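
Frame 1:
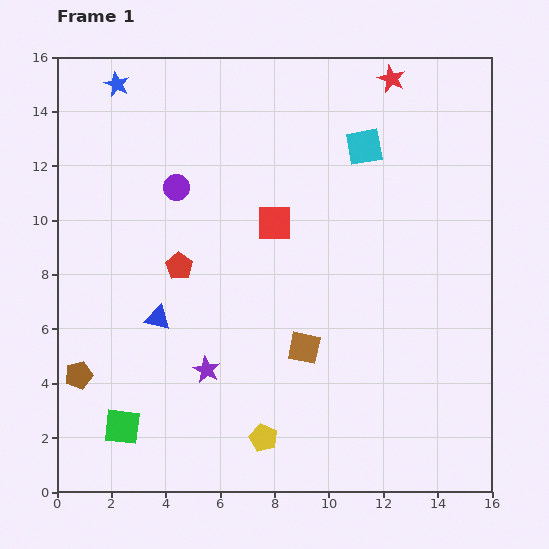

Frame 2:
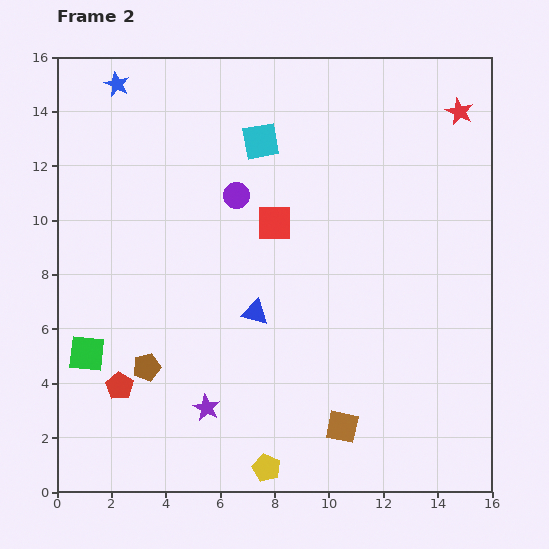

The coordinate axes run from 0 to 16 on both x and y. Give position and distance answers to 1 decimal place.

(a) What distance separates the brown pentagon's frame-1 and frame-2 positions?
2.5

The brown pentagon moved from (0.8, 4.3) to (3.3, 4.6), a distance of √(2.5² + 0.3²) ≈ 2.5.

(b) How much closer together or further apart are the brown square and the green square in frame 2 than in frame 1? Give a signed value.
+2.5

Distance in frame 1: 7.3. Distance in frame 2: 9.8.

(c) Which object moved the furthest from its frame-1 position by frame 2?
the red pentagon

(moved 4.9; next 3.8)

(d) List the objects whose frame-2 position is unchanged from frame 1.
the red square, the blue star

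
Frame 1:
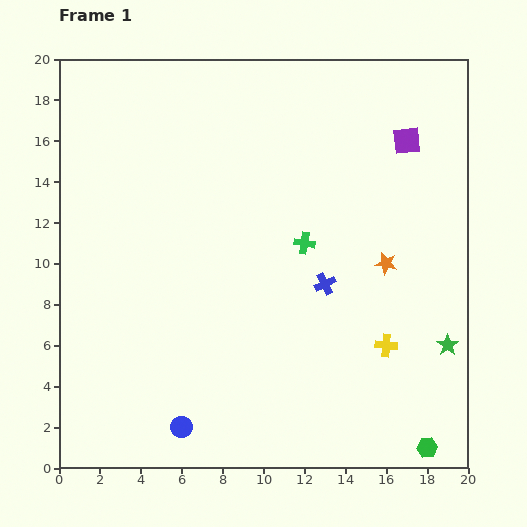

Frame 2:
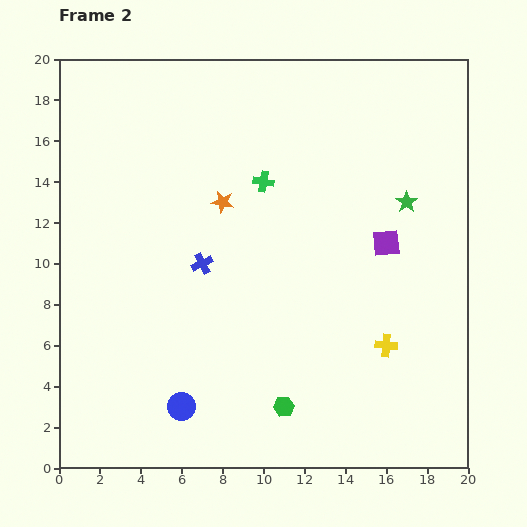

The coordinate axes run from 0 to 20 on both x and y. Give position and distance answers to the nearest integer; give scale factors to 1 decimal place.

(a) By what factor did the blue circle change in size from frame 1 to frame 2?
1.3×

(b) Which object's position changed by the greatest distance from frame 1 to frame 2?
the orange star

(moved 9; next 7)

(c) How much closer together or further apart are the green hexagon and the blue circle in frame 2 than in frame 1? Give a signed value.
-7

Distance in frame 1: 12. Distance in frame 2: 5.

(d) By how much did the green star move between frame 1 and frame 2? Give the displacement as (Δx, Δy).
(-2, 7)

The green star was at (19, 6) in frame 1 and (17, 13) in frame 2.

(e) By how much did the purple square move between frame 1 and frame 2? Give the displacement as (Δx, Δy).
(-1, -5)

The purple square was at (17, 16) in frame 1 and (16, 11) in frame 2.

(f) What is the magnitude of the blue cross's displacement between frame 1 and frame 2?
6

The blue cross moved from (13, 9) to (7, 10), a distance of √(6² + 1²) ≈ 6.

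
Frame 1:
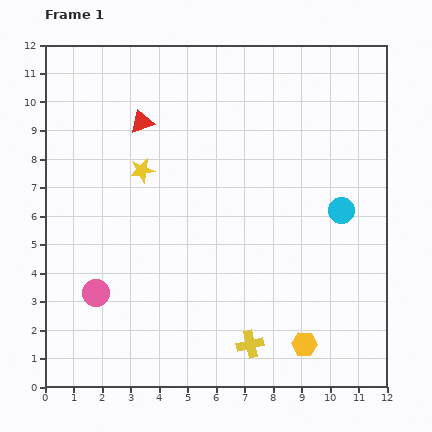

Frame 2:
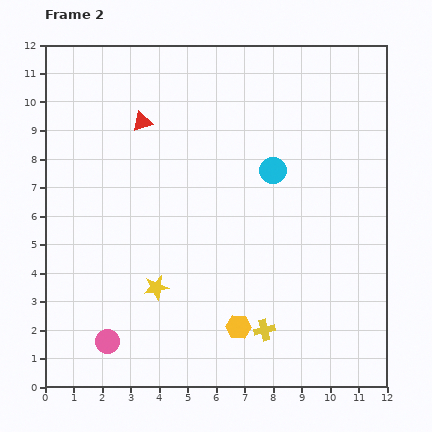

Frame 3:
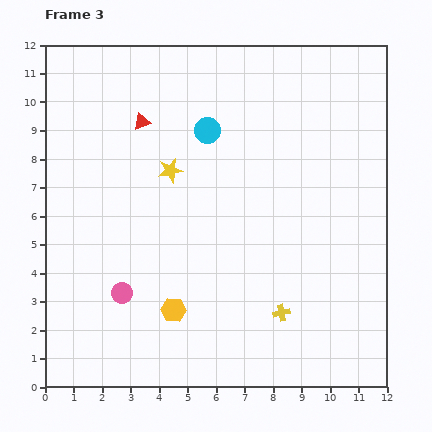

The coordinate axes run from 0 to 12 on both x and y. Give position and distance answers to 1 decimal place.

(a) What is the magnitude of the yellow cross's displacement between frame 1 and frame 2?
0.7

The yellow cross moved from (7.2, 1.5) to (7.7, 2.0), a distance of √(0.5² + 0.5²) ≈ 0.7.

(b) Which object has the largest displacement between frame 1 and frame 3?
the cyan circle

(moved 5.5; next 4.8)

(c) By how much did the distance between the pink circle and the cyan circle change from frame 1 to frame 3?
-2.7

Distance in frame 1: 9.1. Distance in frame 3: 6.4.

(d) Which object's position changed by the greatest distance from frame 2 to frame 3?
the yellow star

(moved 4.1; next 2.7)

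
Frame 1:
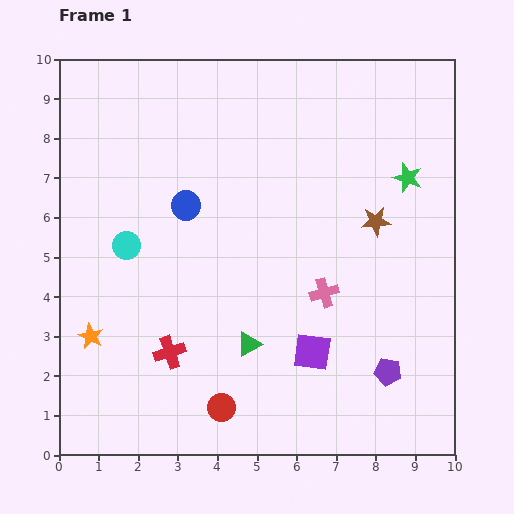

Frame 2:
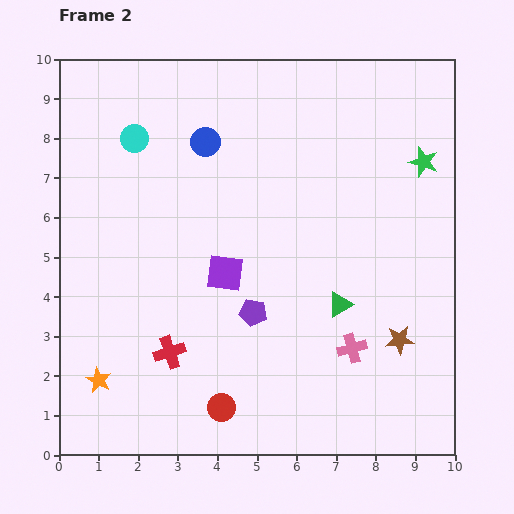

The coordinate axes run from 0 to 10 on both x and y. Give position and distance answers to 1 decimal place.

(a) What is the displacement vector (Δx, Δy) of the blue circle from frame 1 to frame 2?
(0.5, 1.6)

The blue circle was at (3.2, 6.3) in frame 1 and (3.7, 7.9) in frame 2.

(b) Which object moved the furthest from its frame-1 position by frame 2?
the purple pentagon

(moved 3.7; next 3.1)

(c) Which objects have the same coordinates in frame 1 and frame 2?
the red cross, the red circle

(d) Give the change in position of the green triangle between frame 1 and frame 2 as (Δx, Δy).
(2.3, 1.0)

The green triangle was at (4.8, 2.8) in frame 1 and (7.1, 3.8) in frame 2.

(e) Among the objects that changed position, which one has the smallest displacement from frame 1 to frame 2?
the green star

(moved 0.6)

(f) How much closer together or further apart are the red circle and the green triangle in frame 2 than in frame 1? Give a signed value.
+2.3

Distance in frame 1: 1.7. Distance in frame 2: 4.0.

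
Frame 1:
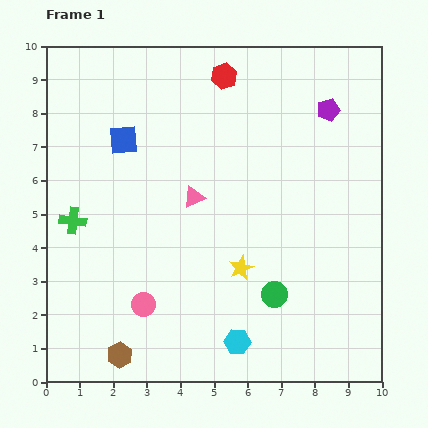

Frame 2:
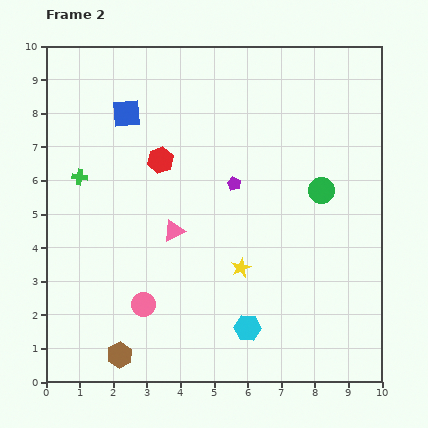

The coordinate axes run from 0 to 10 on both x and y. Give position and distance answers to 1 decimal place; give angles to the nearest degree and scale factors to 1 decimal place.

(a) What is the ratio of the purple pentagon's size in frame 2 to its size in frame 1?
0.6×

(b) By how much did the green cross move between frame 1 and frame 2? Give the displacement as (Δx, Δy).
(0.2, 1.3)

The green cross was at (0.8, 4.8) in frame 1 and (1.0, 6.1) in frame 2.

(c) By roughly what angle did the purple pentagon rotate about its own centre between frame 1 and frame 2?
29° counter-clockwise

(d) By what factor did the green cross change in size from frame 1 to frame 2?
0.6×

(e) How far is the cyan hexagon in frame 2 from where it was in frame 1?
0.5

The cyan hexagon moved from (5.7, 1.2) to (6.0, 1.6), a distance of √(0.3² + 0.4²) ≈ 0.5.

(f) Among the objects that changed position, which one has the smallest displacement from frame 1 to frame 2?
the cyan hexagon

(moved 0.5)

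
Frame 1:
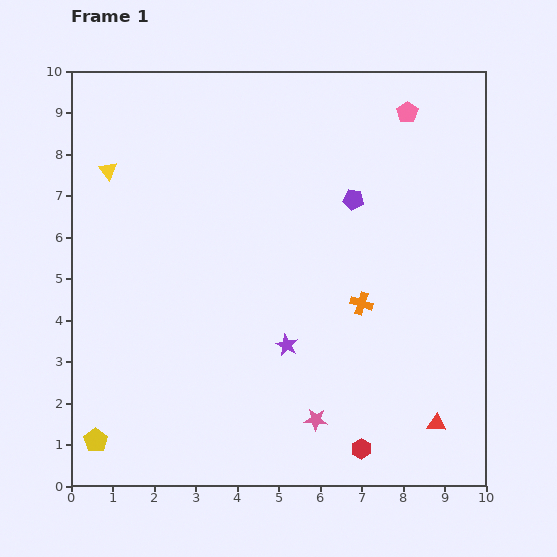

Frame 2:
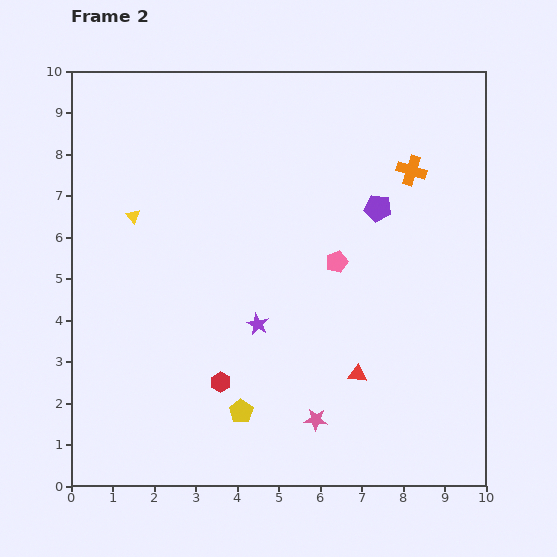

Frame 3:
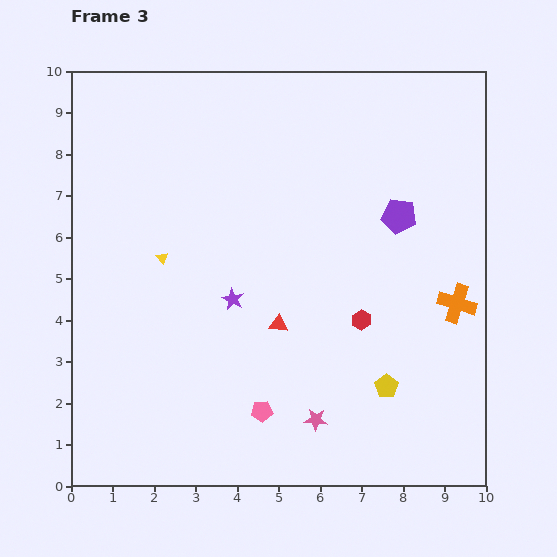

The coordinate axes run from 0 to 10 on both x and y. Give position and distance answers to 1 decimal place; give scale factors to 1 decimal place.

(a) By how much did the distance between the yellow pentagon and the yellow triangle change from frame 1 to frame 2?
-1.1

Distance in frame 1: 6.5. Distance in frame 2: 5.4.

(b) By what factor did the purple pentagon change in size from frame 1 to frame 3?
1.7×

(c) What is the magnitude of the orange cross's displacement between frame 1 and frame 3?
2.3

The orange cross moved from (7.0, 4.4) to (9.3, 4.4), a distance of √(2.3² + 0.0²) ≈ 2.3.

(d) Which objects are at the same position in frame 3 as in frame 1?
the pink star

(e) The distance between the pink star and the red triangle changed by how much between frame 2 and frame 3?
+1.0

Distance in frame 2: 1.5. Distance in frame 3: 2.5.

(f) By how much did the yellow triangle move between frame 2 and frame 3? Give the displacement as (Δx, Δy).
(0.7, -1.0)

The yellow triangle was at (1.5, 6.5) in frame 2 and (2.2, 5.5) in frame 3.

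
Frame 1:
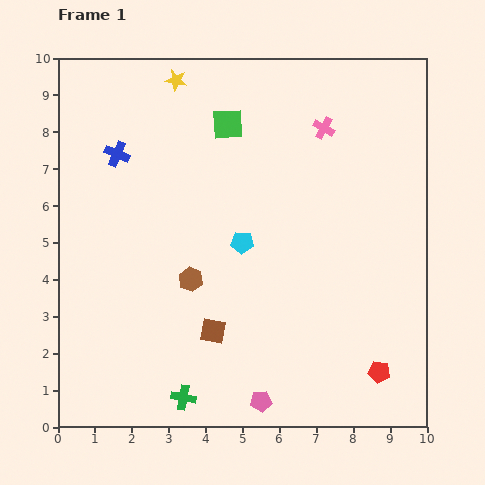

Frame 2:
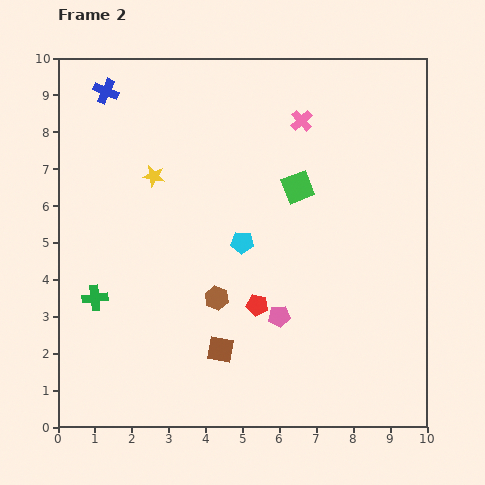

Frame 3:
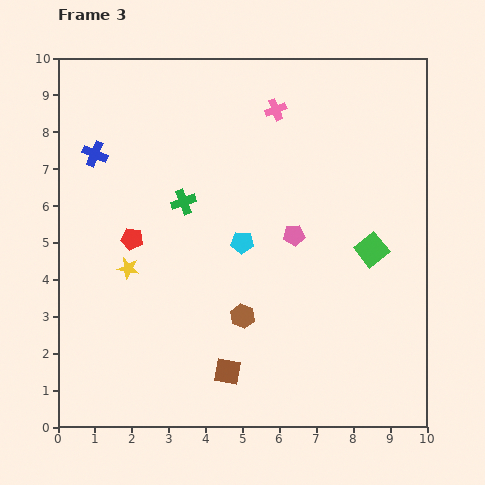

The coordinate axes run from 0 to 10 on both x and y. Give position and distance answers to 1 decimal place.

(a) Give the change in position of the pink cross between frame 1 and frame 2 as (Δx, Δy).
(-0.6, 0.2)

The pink cross was at (7.2, 8.1) in frame 1 and (6.6, 8.3) in frame 2.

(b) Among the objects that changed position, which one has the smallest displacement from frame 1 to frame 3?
the blue cross

(moved 0.6)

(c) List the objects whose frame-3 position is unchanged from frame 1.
the cyan pentagon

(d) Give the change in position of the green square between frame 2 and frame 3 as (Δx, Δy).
(2.0, -1.7)

The green square was at (6.5, 6.5) in frame 2 and (8.5, 4.8) in frame 3.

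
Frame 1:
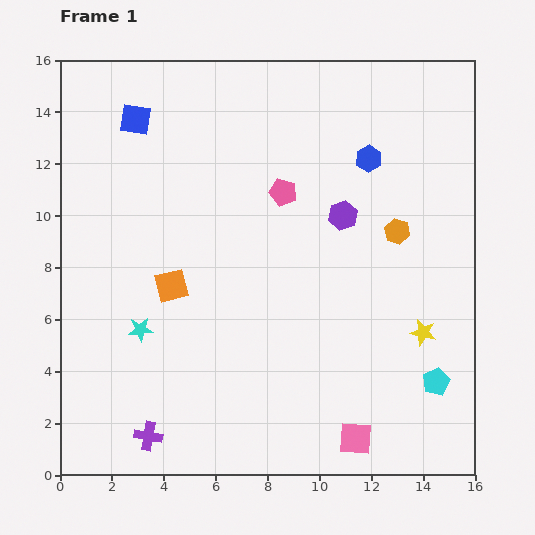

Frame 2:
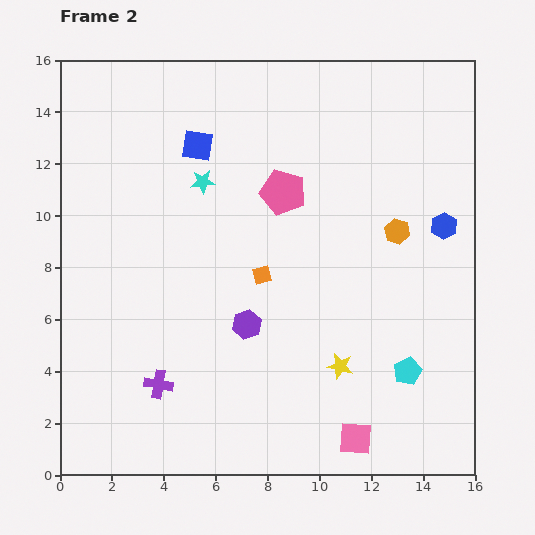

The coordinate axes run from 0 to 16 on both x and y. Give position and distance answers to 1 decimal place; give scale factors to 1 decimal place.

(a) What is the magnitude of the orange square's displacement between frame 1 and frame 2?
3.5

The orange square moved from (4.3, 7.3) to (7.8, 7.7), a distance of √(3.5² + 0.4²) ≈ 3.5.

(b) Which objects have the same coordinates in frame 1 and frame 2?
the pink pentagon, the pink square, the orange hexagon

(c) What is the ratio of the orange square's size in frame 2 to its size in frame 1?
0.6×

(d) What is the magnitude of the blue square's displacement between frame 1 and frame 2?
2.6

The blue square moved from (2.9, 13.7) to (5.3, 12.7), a distance of √(2.4² + 1.0²) ≈ 2.6.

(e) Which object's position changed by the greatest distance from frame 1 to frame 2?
the cyan star

(moved 6.2; next 5.6)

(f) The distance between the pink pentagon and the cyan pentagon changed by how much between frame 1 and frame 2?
-1.0

Distance in frame 1: 9.4. Distance in frame 2: 8.4.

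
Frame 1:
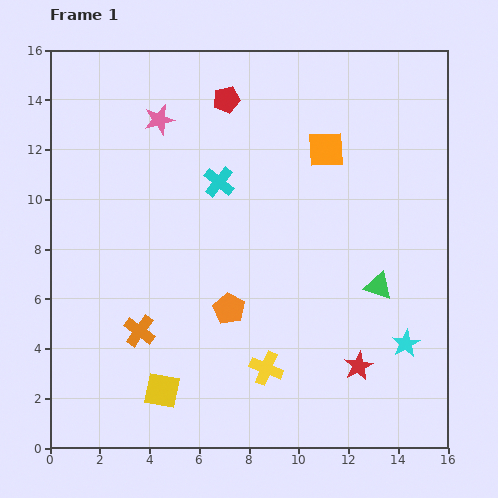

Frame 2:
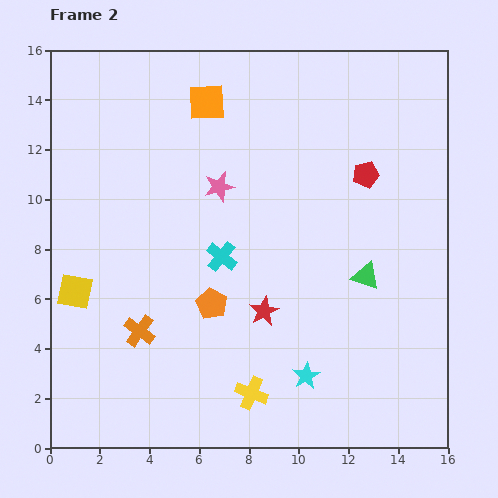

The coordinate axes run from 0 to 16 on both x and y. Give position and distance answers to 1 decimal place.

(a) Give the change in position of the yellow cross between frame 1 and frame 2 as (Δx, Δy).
(-0.6, -1.0)

The yellow cross was at (8.7, 3.2) in frame 1 and (8.1, 2.2) in frame 2.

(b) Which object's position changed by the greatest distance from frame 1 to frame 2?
the red pentagon

(moved 6.4; next 5.3)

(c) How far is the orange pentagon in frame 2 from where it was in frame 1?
0.7

The orange pentagon moved from (7.2, 5.6) to (6.5, 5.8), a distance of √(0.7² + 0.2²) ≈ 0.7.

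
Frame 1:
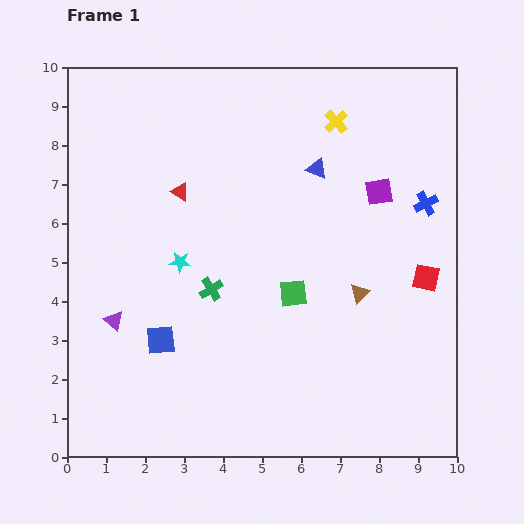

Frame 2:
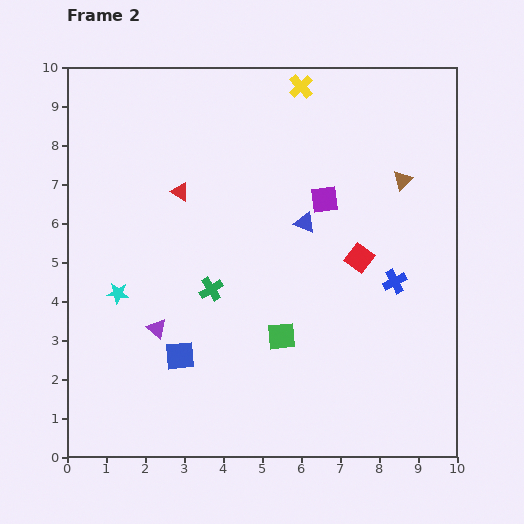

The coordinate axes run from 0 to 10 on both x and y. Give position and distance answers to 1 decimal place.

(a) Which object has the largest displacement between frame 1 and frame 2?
the brown triangle

(moved 3.1; next 2.2)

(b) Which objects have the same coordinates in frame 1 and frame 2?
the red triangle, the green cross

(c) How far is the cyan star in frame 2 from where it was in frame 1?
1.8

The cyan star moved from (2.9, 5.0) to (1.3, 4.2), a distance of √(1.6² + 0.8²) ≈ 1.8.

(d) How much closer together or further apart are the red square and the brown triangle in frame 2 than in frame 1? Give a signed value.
+0.6

Distance in frame 1: 1.7. Distance in frame 2: 2.3.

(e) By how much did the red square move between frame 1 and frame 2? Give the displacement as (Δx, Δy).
(-1.7, 0.5)

The red square was at (9.2, 4.6) in frame 1 and (7.5, 5.1) in frame 2.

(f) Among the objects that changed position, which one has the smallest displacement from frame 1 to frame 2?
the blue square

(moved 0.6)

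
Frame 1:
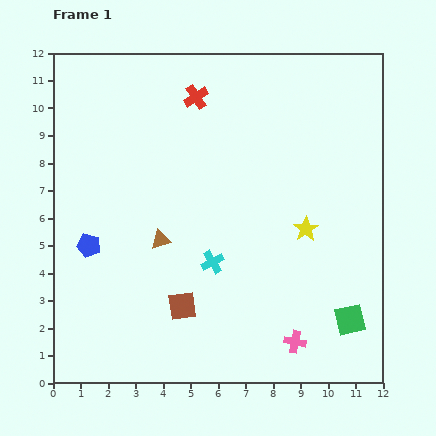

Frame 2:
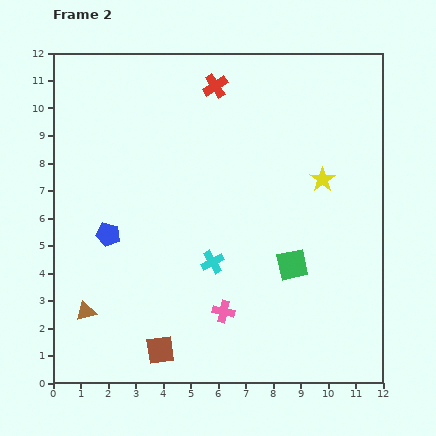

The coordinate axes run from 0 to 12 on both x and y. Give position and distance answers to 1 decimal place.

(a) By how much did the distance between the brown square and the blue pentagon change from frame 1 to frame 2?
+0.6

Distance in frame 1: 4.0. Distance in frame 2: 4.6.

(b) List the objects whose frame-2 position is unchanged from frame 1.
the cyan cross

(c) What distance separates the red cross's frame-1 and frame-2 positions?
0.8

The red cross moved from (5.2, 10.4) to (5.9, 10.8), a distance of √(0.7² + 0.4²) ≈ 0.8.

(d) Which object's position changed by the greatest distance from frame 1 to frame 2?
the brown triangle

(moved 3.7; next 2.9)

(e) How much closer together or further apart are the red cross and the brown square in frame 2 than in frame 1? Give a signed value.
+2.2

Distance in frame 1: 7.6. Distance in frame 2: 9.8.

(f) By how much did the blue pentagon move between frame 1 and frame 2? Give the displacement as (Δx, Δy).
(0.7, 0.4)

The blue pentagon was at (1.3, 5.0) in frame 1 and (2.0, 5.4) in frame 2.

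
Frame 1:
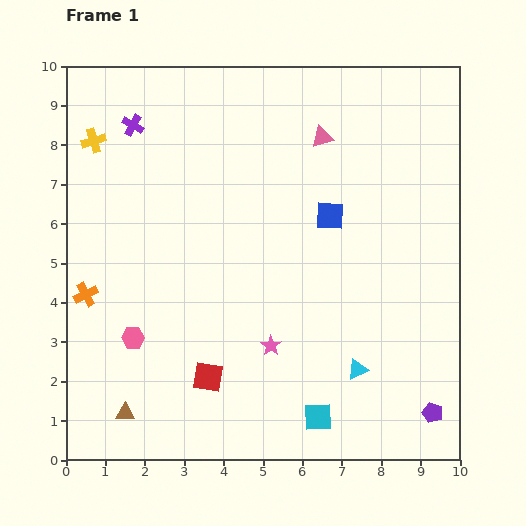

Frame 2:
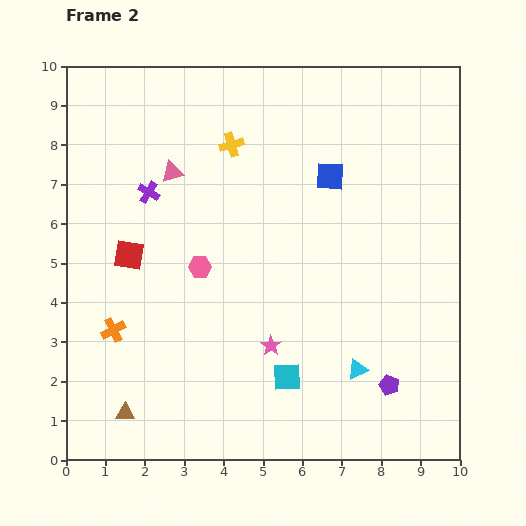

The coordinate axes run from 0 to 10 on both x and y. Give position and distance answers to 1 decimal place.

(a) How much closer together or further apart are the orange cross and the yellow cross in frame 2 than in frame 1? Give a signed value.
+1.7

Distance in frame 1: 3.9. Distance in frame 2: 5.6.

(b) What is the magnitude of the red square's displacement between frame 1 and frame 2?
3.7

The red square moved from (3.6, 2.1) to (1.6, 5.2), a distance of √(2.0² + 3.1²) ≈ 3.7.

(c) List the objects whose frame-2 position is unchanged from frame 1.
the cyan triangle, the pink star, the brown triangle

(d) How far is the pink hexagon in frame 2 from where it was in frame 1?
2.5

The pink hexagon moved from (1.7, 3.1) to (3.4, 4.9), a distance of √(1.7² + 1.8²) ≈ 2.5.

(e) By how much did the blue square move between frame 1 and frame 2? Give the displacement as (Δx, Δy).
(0.0, 1.0)

The blue square was at (6.7, 6.2) in frame 1 and (6.7, 7.2) in frame 2.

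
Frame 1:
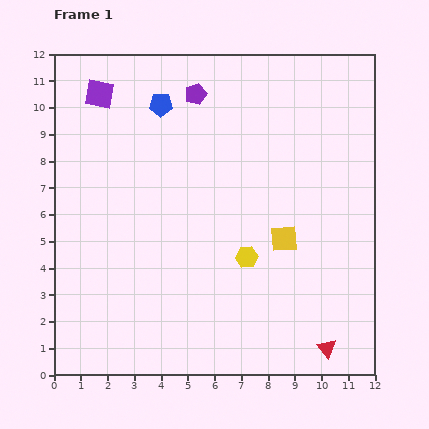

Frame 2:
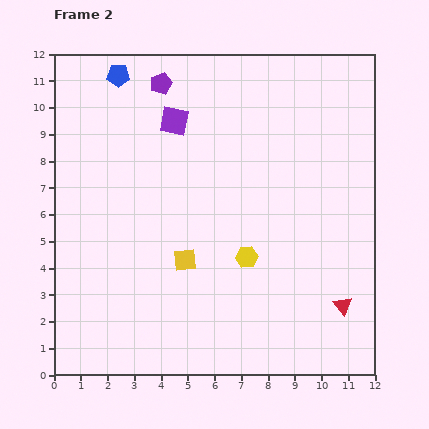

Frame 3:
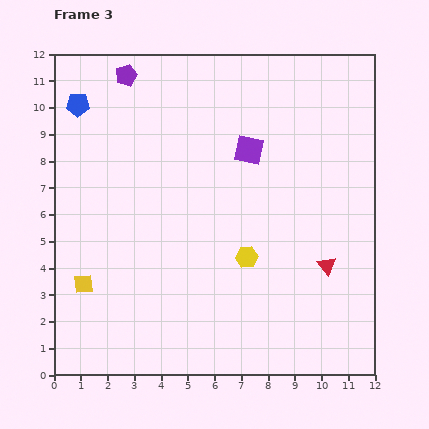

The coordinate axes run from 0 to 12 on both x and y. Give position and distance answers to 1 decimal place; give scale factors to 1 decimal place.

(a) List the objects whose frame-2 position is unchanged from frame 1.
the yellow hexagon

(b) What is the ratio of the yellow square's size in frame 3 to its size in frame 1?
0.7×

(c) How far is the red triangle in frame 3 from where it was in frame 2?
1.6

The red triangle moved from (10.8, 2.6) to (10.2, 4.1), a distance of √(0.6² + 1.5²) ≈ 1.6.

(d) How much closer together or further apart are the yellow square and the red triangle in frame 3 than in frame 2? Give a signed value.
+3.0

Distance in frame 2: 6.1. Distance in frame 3: 9.1.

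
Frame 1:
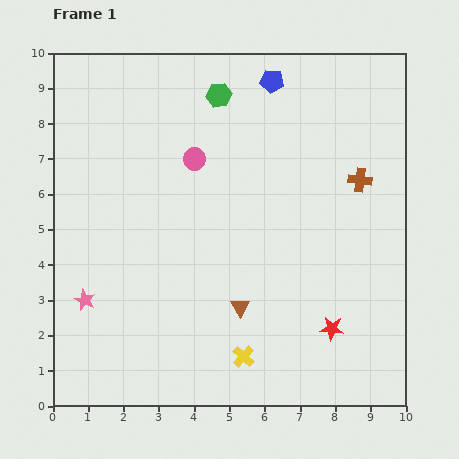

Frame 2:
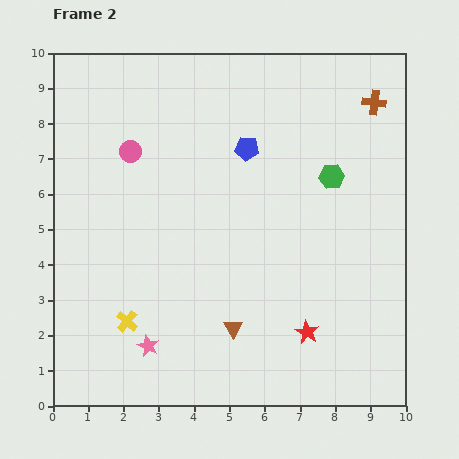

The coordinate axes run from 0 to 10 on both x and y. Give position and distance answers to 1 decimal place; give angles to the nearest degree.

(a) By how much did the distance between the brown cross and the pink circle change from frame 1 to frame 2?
+2.3

Distance in frame 1: 4.7. Distance in frame 2: 7.0.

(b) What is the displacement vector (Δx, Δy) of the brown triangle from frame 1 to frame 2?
(-0.2, -0.6)

The brown triangle was at (5.3, 2.8) in frame 1 and (5.1, 2.2) in frame 2.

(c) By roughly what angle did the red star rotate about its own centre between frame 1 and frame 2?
23° clockwise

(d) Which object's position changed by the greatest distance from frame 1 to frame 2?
the green hexagon

(moved 3.9; next 3.4)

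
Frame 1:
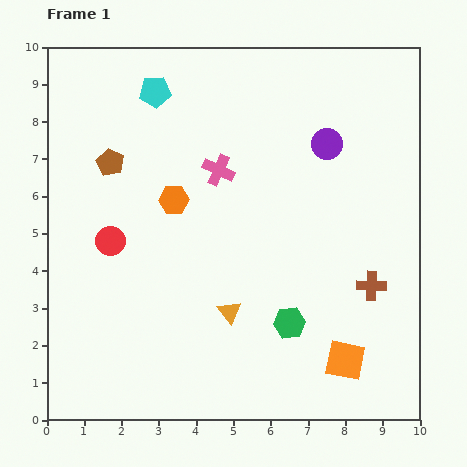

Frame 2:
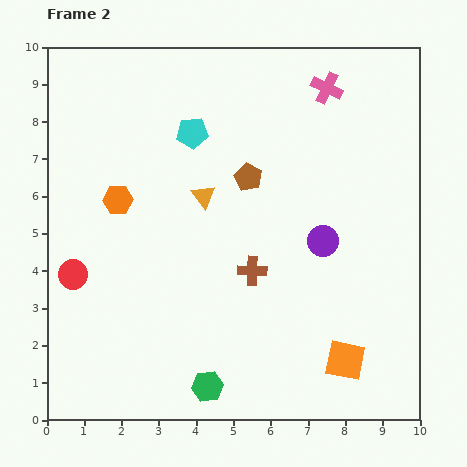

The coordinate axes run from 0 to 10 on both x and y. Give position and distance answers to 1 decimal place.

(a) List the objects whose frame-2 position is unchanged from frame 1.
the orange square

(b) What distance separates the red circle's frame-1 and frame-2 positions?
1.3

The red circle moved from (1.7, 4.8) to (0.7, 3.9), a distance of √(1.0² + 0.9²) ≈ 1.3.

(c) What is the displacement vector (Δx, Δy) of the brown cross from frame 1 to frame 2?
(-3.2, 0.4)

The brown cross was at (8.7, 3.6) in frame 1 and (5.5, 4.0) in frame 2.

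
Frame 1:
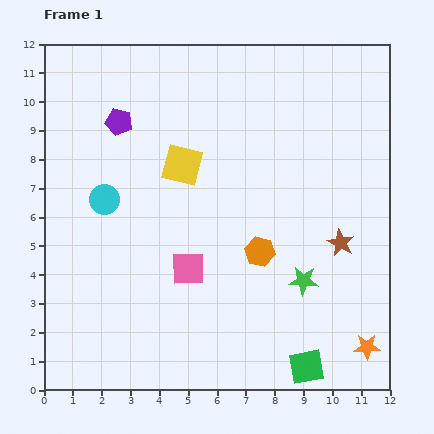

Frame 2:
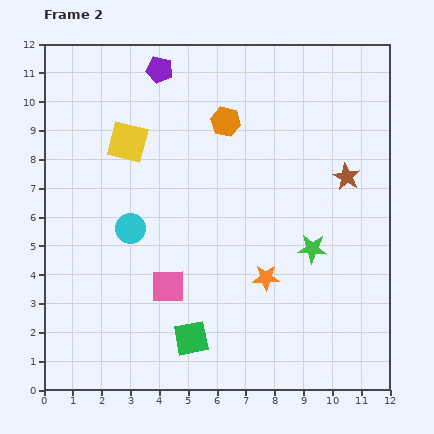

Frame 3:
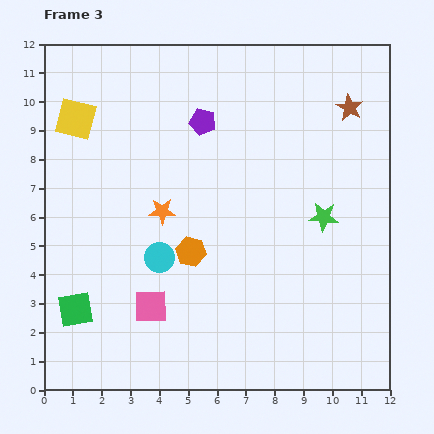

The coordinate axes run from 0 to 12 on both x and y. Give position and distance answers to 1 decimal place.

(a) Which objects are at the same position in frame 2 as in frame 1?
none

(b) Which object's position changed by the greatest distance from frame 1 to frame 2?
the orange hexagon

(moved 4.7; next 4.2)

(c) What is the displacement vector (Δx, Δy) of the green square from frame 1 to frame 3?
(-8.0, 2.0)

The green square was at (9.1, 0.8) in frame 1 and (1.1, 2.8) in frame 3.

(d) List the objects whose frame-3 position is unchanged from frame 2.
none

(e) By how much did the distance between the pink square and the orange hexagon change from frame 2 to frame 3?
-3.6

Distance in frame 2: 6.0. Distance in frame 3: 2.4.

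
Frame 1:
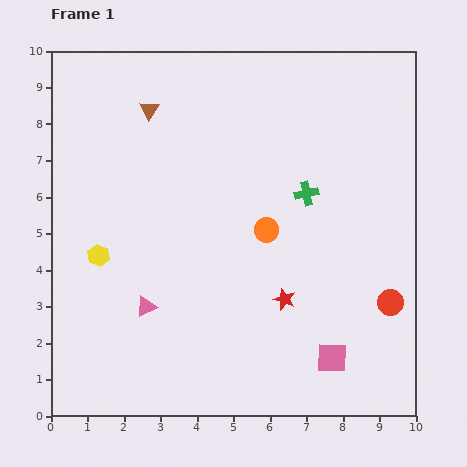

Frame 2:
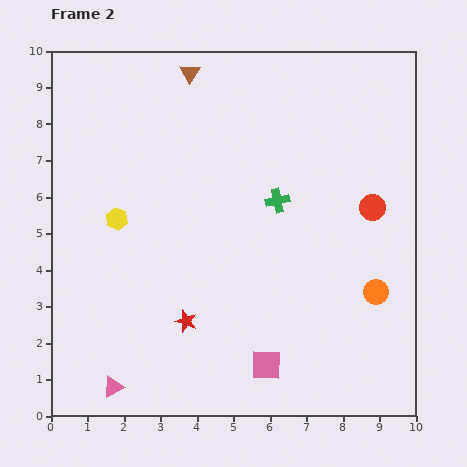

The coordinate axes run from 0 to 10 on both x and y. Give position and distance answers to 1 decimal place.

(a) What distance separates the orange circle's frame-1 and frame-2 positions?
3.4

The orange circle moved from (5.9, 5.1) to (8.9, 3.4), a distance of √(3.0² + 1.7²) ≈ 3.4.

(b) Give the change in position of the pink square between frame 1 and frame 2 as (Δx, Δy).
(-1.8, -0.2)

The pink square was at (7.7, 1.6) in frame 1 and (5.9, 1.4) in frame 2.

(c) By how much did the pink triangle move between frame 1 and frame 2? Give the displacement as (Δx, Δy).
(-0.9, -2.2)

The pink triangle was at (2.6, 3.0) in frame 1 and (1.7, 0.8) in frame 2.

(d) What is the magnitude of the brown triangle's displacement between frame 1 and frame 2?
1.5

The brown triangle moved from (2.7, 8.4) to (3.8, 9.4), a distance of √(1.1² + 1.0²) ≈ 1.5.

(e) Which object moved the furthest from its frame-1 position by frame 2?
the orange circle

(moved 3.4; next 2.8)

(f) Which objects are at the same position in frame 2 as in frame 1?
none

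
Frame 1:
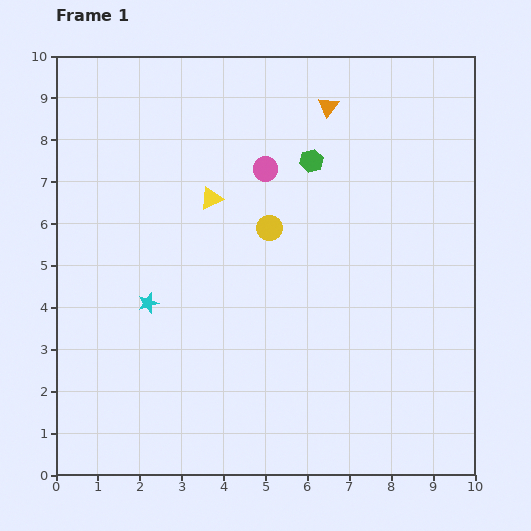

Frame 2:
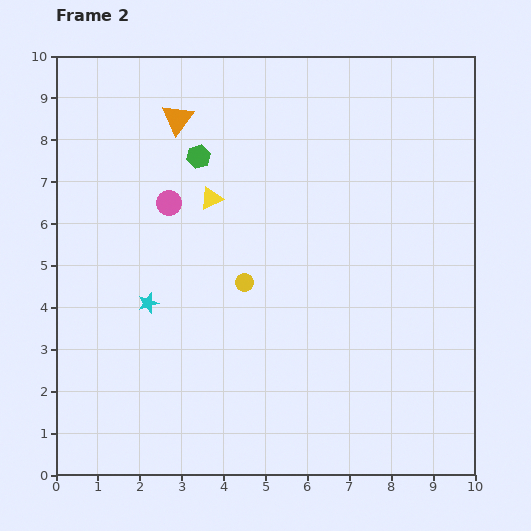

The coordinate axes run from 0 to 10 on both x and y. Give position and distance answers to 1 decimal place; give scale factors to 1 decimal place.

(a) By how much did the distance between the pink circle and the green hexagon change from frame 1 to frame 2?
+0.2

Distance in frame 1: 1.1. Distance in frame 2: 1.3.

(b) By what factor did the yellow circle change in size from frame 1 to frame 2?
0.7×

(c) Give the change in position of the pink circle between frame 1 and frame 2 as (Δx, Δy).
(-2.3, -0.8)

The pink circle was at (5.0, 7.3) in frame 1 and (2.7, 6.5) in frame 2.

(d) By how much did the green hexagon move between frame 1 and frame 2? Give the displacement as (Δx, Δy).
(-2.7, 0.1)

The green hexagon was at (6.1, 7.5) in frame 1 and (3.4, 7.6) in frame 2.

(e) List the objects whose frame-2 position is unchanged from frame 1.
the cyan star, the yellow triangle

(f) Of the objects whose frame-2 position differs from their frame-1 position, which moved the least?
the yellow circle

(moved 1.4)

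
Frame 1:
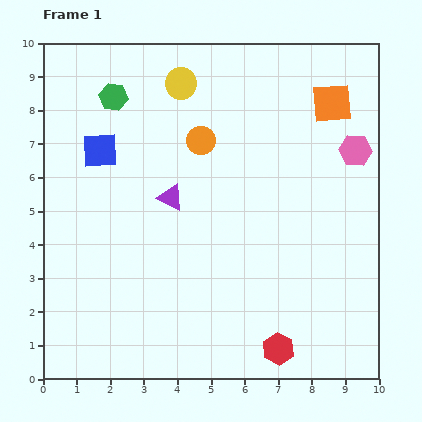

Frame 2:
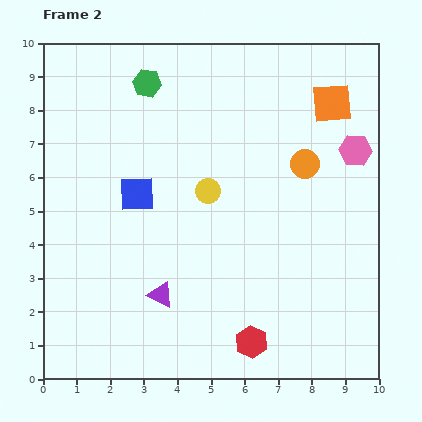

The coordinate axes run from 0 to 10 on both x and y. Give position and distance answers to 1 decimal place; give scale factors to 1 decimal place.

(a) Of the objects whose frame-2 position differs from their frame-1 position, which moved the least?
the red hexagon

(moved 0.8)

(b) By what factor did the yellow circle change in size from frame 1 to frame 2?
0.8×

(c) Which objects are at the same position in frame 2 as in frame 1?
the pink hexagon, the orange square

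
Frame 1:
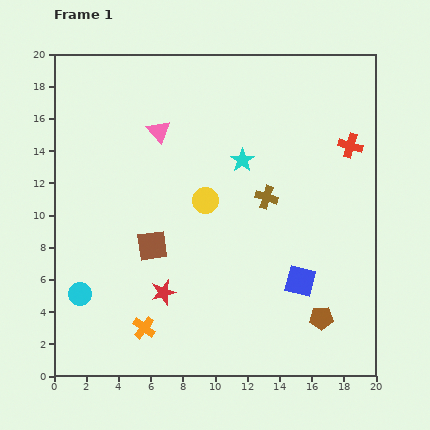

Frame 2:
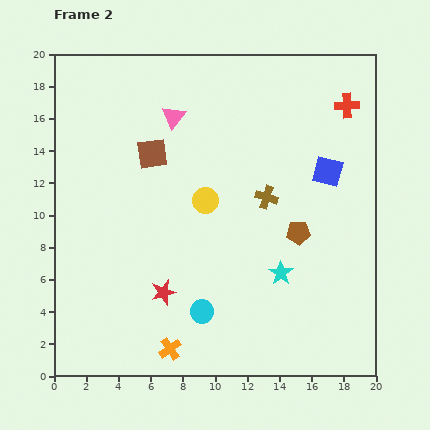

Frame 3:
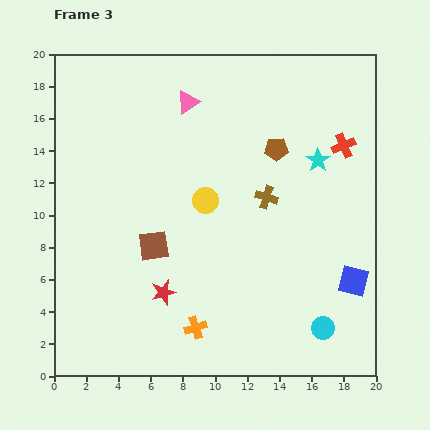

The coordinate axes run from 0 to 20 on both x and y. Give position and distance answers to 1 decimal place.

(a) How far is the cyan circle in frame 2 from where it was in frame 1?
7.7

The cyan circle moved from (1.6, 5.1) to (9.2, 4.0), a distance of √(7.6² + 1.1²) ≈ 7.7.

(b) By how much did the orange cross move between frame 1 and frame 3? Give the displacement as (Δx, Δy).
(3.2, 0.0)

The orange cross was at (5.6, 3.0) in frame 1 and (8.8, 3.0) in frame 3.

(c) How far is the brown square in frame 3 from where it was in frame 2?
5.7

The brown square moved from (6.1, 13.8) to (6.2, 8.1), a distance of √(0.1² + 5.7²) ≈ 5.7.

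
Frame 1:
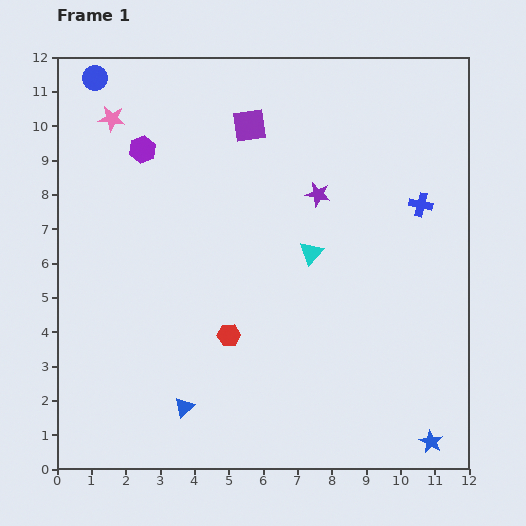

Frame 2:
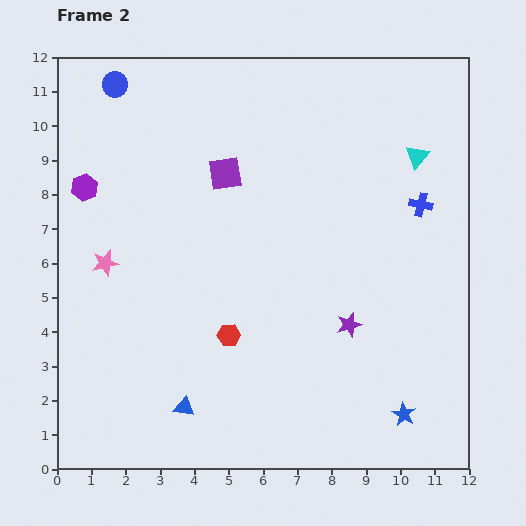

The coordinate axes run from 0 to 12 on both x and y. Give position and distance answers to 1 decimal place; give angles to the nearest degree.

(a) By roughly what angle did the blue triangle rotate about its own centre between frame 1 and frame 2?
53° clockwise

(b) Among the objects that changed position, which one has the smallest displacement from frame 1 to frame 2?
the blue circle

(moved 0.6)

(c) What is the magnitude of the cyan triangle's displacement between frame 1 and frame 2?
4.2

The cyan triangle moved from (7.4, 6.3) to (10.5, 9.1), a distance of √(3.1² + 2.8²) ≈ 4.2.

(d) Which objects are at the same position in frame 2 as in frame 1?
the blue triangle, the red hexagon, the blue cross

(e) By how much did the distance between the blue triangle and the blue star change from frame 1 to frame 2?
-0.9

Distance in frame 1: 7.3. Distance in frame 2: 6.4.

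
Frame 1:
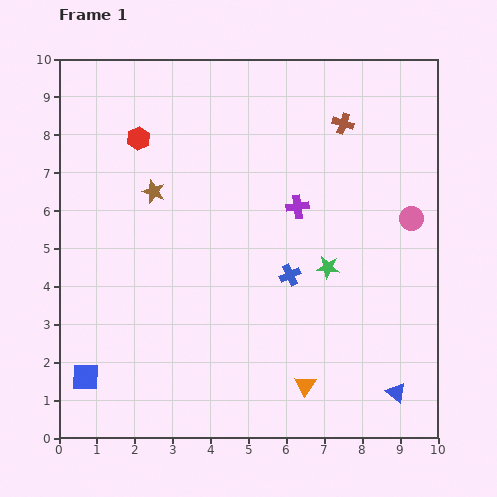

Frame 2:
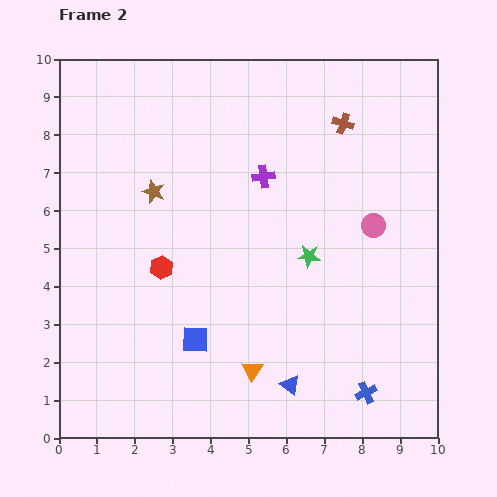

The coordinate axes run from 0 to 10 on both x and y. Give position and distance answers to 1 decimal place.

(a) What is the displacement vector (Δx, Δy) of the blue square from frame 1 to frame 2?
(2.9, 1.0)

The blue square was at (0.7, 1.6) in frame 1 and (3.6, 2.6) in frame 2.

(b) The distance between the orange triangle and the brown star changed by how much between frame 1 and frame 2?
-1.1

Distance in frame 1: 6.5. Distance in frame 2: 5.4.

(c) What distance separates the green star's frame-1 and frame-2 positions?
0.6

The green star moved from (7.1, 4.5) to (6.6, 4.8), a distance of √(0.5² + 0.3²) ≈ 0.6.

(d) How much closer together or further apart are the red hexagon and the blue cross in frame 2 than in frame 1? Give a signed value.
+0.9

Distance in frame 1: 5.4. Distance in frame 2: 6.3.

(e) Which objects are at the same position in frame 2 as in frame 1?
the brown cross, the brown star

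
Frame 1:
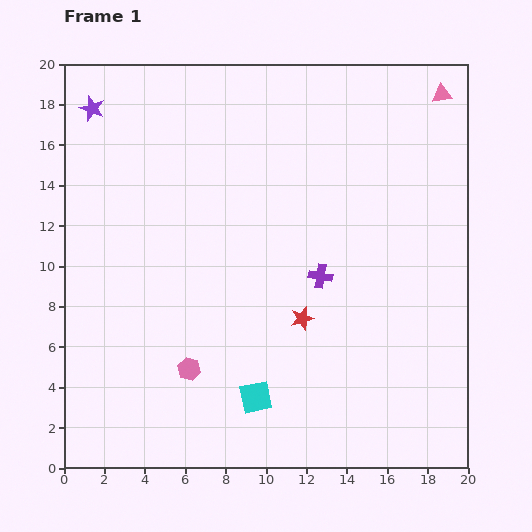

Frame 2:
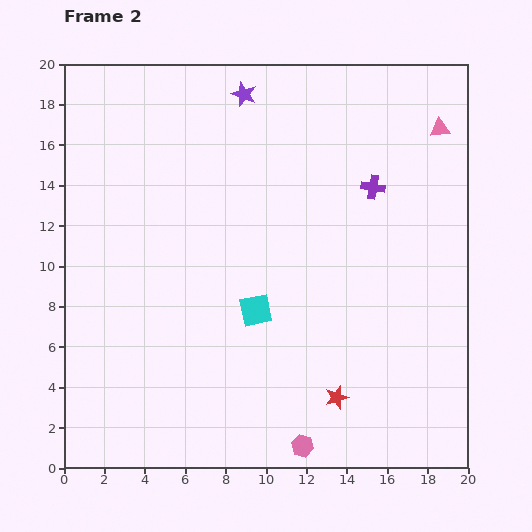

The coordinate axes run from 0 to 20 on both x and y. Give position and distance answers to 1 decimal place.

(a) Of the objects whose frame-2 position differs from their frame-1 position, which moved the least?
the pink triangle

(moved 1.7)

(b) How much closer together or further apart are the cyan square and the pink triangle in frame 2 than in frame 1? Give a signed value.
-4.8

Distance in frame 1: 17.6. Distance in frame 2: 12.8.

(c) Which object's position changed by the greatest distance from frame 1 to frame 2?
the purple star

(moved 7.5; next 6.8)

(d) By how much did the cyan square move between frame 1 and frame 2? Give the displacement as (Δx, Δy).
(0.0, 4.3)

The cyan square was at (9.5, 3.5) in frame 1 and (9.5, 7.8) in frame 2.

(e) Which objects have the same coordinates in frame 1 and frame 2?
none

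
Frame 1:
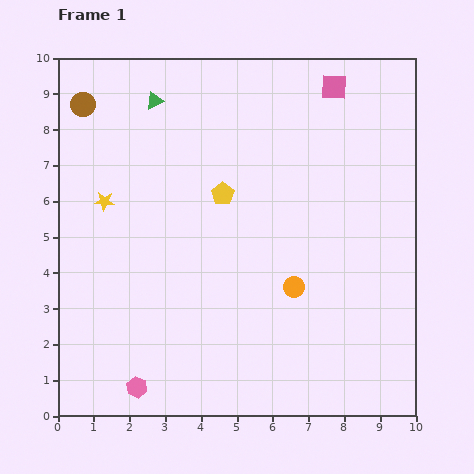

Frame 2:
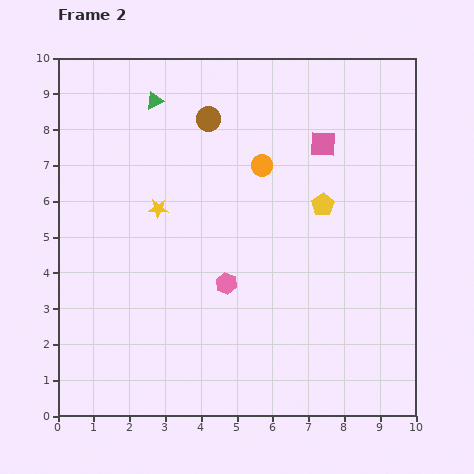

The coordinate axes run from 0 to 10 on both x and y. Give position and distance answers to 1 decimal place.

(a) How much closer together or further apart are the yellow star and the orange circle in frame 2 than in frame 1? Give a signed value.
-2.7

Distance in frame 1: 5.8. Distance in frame 2: 3.1.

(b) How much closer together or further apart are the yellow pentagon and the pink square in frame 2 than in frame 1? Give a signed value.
-2.6

Distance in frame 1: 4.3. Distance in frame 2: 1.7.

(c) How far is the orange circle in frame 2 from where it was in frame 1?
3.5

The orange circle moved from (6.6, 3.6) to (5.7, 7.0), a distance of √(0.9² + 3.4²) ≈ 3.5.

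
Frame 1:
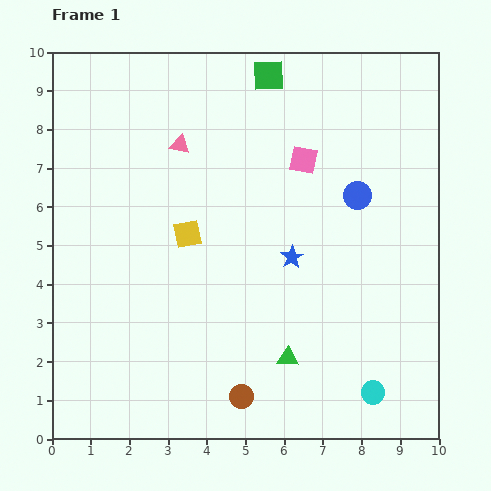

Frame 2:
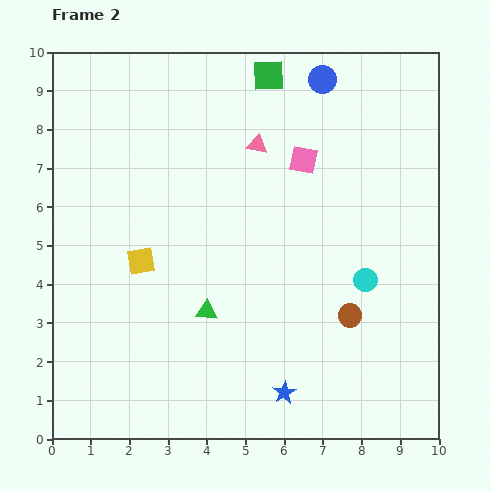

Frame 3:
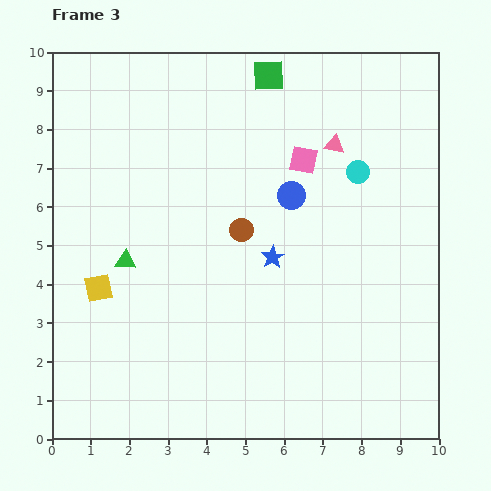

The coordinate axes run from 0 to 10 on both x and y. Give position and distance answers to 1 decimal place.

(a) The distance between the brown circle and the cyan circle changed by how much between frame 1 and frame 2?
-2.4

Distance in frame 1: 3.4. Distance in frame 2: 1.0.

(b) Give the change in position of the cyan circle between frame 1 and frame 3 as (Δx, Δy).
(-0.4, 5.7)

The cyan circle was at (8.3, 1.2) in frame 1 and (7.9, 6.9) in frame 3.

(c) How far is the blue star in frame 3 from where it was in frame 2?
3.5

The blue star moved from (6.0, 1.2) to (5.7, 4.7), a distance of √(0.3² + 3.5²) ≈ 3.5.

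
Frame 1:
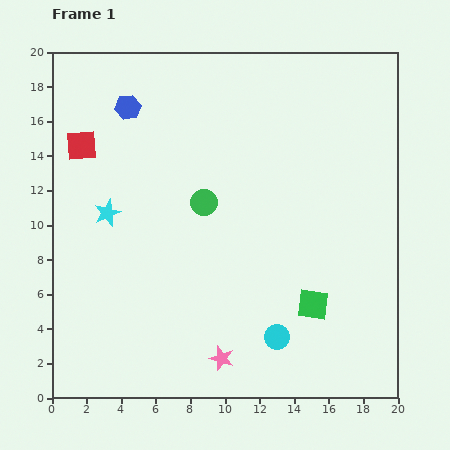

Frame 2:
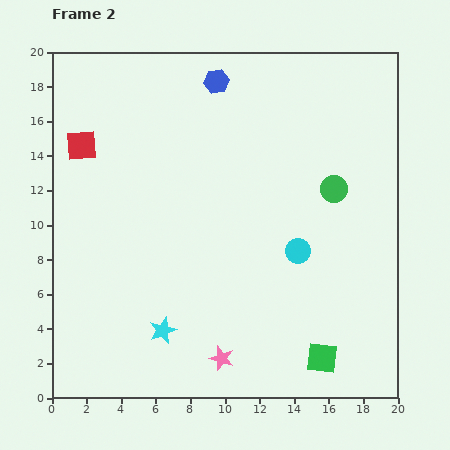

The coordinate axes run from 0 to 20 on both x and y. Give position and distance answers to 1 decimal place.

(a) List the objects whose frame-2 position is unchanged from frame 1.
the red square, the pink star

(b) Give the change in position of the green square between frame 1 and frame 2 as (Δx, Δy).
(0.5, -3.1)

The green square was at (15.1, 5.4) in frame 1 and (15.6, 2.3) in frame 2.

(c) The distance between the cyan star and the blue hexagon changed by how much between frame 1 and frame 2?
+8.5

Distance in frame 1: 6.2. Distance in frame 2: 14.7.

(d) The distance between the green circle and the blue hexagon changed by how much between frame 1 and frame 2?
+2.2

Distance in frame 1: 7.0. Distance in frame 2: 9.2.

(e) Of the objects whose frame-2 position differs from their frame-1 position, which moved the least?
the green square

(moved 3.1)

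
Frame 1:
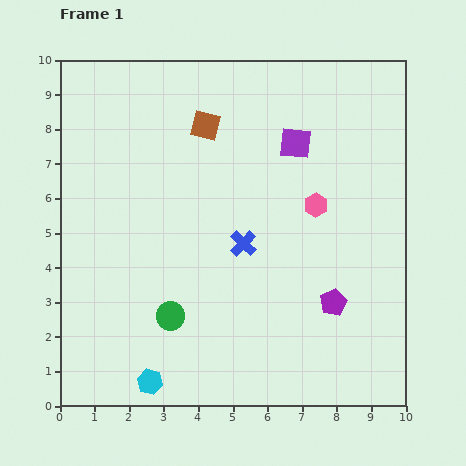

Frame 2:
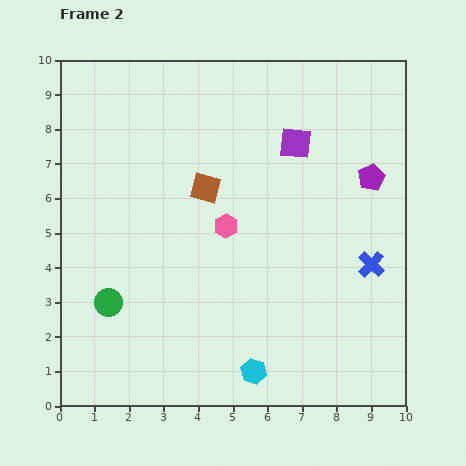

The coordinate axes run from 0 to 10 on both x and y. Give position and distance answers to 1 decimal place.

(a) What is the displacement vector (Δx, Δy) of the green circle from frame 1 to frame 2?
(-1.8, 0.4)

The green circle was at (3.2, 2.6) in frame 1 and (1.4, 3.0) in frame 2.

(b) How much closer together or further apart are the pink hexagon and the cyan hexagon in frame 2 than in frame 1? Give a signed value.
-2.7

Distance in frame 1: 7.0. Distance in frame 2: 4.3.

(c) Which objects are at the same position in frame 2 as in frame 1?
the purple square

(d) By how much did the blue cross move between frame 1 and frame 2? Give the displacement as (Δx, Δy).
(3.7, -0.6)

The blue cross was at (5.3, 4.7) in frame 1 and (9.0, 4.1) in frame 2.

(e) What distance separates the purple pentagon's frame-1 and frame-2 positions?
3.8

The purple pentagon moved from (7.9, 3.0) to (9.0, 6.6), a distance of √(1.1² + 3.6²) ≈ 3.8.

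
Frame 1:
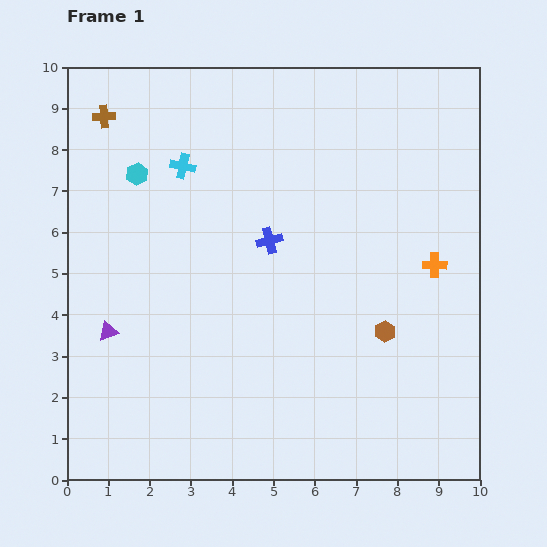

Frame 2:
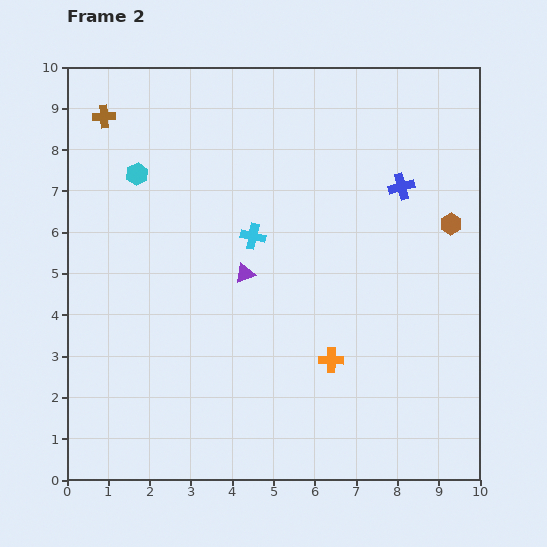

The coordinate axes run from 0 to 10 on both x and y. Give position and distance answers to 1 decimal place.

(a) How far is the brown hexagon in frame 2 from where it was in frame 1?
3.1

The brown hexagon moved from (7.7, 3.6) to (9.3, 6.2), a distance of √(1.6² + 2.6²) ≈ 3.1.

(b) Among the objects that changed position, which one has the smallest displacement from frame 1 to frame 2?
the cyan cross

(moved 2.4)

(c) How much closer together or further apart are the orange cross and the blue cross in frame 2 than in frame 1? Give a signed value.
+0.5

Distance in frame 1: 4.0. Distance in frame 2: 4.5.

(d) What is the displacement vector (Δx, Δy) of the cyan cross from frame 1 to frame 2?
(1.7, -1.7)

The cyan cross was at (2.8, 7.6) in frame 1 and (4.5, 5.9) in frame 2.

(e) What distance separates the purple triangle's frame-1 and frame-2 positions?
3.6

The purple triangle moved from (1.0, 3.6) to (4.3, 5.0), a distance of √(3.3² + 1.4²) ≈ 3.6.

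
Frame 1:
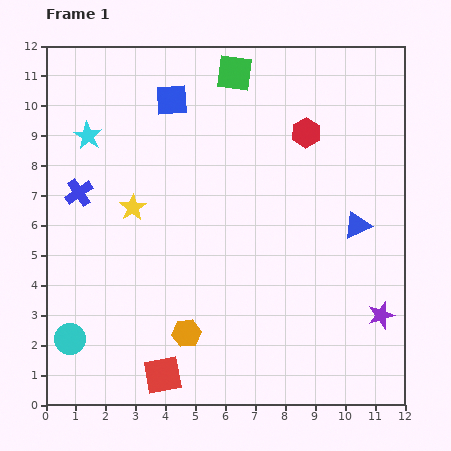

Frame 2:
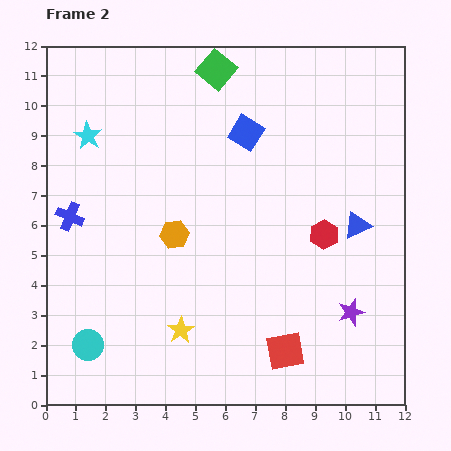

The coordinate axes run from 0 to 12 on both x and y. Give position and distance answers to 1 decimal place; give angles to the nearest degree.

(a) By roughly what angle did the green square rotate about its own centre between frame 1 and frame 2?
32° clockwise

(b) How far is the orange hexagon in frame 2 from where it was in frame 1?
3.3

The orange hexagon moved from (4.7, 2.4) to (4.3, 5.7), a distance of √(0.4² + 3.3²) ≈ 3.3.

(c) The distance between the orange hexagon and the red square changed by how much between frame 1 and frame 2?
+3.8

Distance in frame 1: 1.6. Distance in frame 2: 5.4.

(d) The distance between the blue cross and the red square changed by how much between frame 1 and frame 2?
+1.8

Distance in frame 1: 6.7. Distance in frame 2: 8.5.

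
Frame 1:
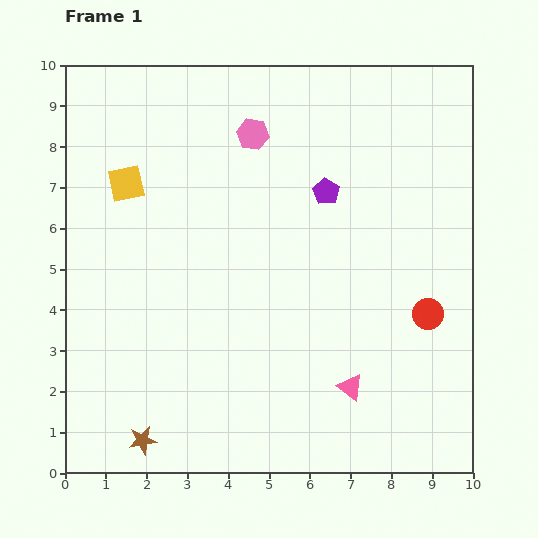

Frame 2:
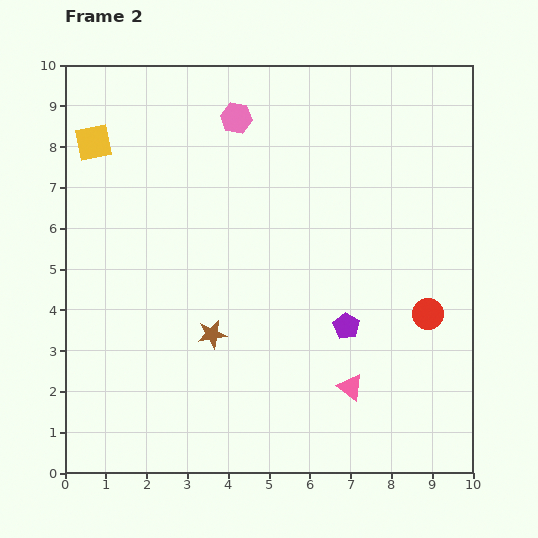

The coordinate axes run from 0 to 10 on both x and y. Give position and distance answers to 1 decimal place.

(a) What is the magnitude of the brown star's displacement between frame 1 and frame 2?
3.1

The brown star moved from (1.9, 0.8) to (3.6, 3.4), a distance of √(1.7² + 2.6²) ≈ 3.1.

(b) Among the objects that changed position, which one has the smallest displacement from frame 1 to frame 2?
the pink hexagon

(moved 0.6)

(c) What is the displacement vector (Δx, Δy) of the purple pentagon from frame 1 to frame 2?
(0.5, -3.3)

The purple pentagon was at (6.4, 6.9) in frame 1 and (6.9, 3.6) in frame 2.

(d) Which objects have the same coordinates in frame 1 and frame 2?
the pink triangle, the red circle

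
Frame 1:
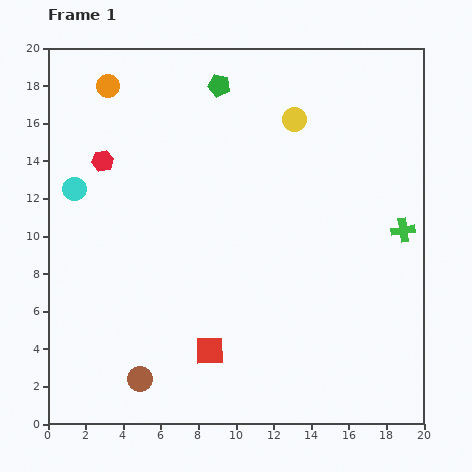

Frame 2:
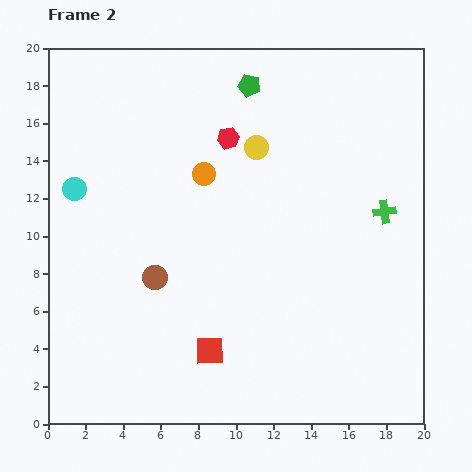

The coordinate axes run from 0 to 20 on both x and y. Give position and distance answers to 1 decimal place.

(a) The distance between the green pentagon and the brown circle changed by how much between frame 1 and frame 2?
-4.8

Distance in frame 1: 16.2. Distance in frame 2: 11.4.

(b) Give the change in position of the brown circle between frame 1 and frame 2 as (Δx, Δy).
(0.8, 5.4)

The brown circle was at (4.9, 2.4) in frame 1 and (5.7, 7.8) in frame 2.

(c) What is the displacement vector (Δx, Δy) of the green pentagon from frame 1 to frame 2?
(1.6, 0.0)

The green pentagon was at (9.1, 18.0) in frame 1 and (10.7, 18.0) in frame 2.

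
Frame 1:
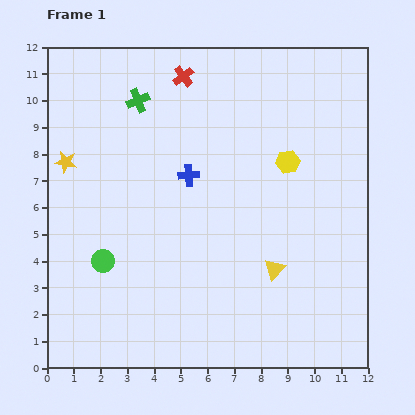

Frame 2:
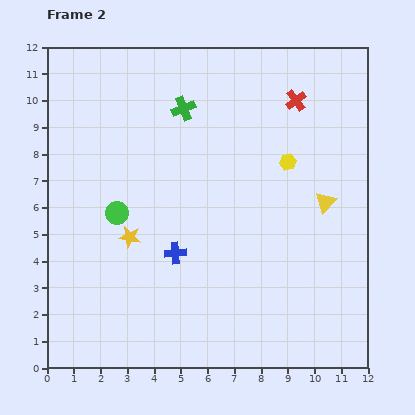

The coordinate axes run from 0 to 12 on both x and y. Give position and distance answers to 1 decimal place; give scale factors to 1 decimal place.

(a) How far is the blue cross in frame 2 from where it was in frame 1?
2.9

The blue cross moved from (5.3, 7.2) to (4.8, 4.3), a distance of √(0.5² + 2.9²) ≈ 2.9.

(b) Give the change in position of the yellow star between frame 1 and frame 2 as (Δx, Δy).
(2.4, -2.8)

The yellow star was at (0.7, 7.7) in frame 1 and (3.1, 4.9) in frame 2.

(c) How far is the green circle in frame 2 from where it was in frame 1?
1.9

The green circle moved from (2.1, 4.0) to (2.6, 5.8), a distance of √(0.5² + 1.8²) ≈ 1.9.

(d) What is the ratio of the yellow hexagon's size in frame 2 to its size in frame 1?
0.7×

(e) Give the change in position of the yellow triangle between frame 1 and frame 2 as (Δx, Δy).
(1.9, 2.5)

The yellow triangle was at (8.5, 3.7) in frame 1 and (10.4, 6.2) in frame 2.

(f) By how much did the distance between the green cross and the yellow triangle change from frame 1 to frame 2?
-1.7

Distance in frame 1: 8.1. Distance in frame 2: 6.4.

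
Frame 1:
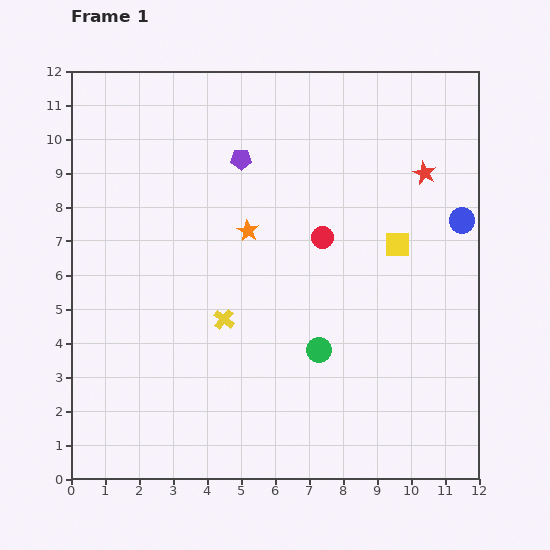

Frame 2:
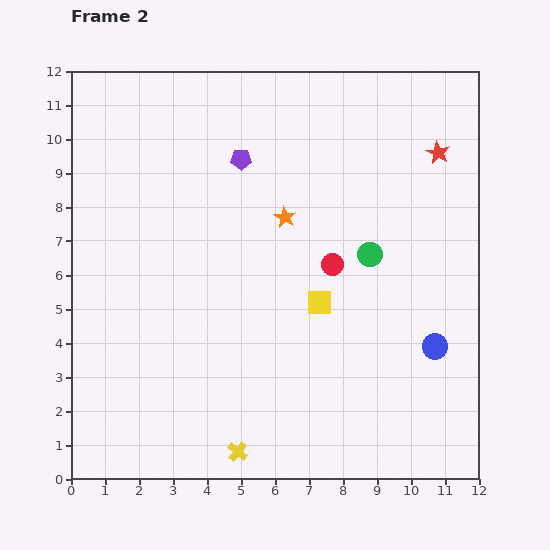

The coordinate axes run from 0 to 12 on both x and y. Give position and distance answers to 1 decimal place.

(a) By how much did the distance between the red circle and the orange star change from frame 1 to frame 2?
-0.2

Distance in frame 1: 2.2. Distance in frame 2: 2.0.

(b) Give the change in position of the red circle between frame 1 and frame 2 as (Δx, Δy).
(0.3, -0.8)

The red circle was at (7.4, 7.1) in frame 1 and (7.7, 6.3) in frame 2.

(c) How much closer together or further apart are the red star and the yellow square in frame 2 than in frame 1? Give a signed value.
+3.4

Distance in frame 1: 2.2. Distance in frame 2: 5.6.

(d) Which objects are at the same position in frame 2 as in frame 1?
the purple pentagon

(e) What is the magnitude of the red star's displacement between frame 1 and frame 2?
0.7

The red star moved from (10.4, 9.0) to (10.8, 9.6), a distance of √(0.4² + 0.6²) ≈ 0.7.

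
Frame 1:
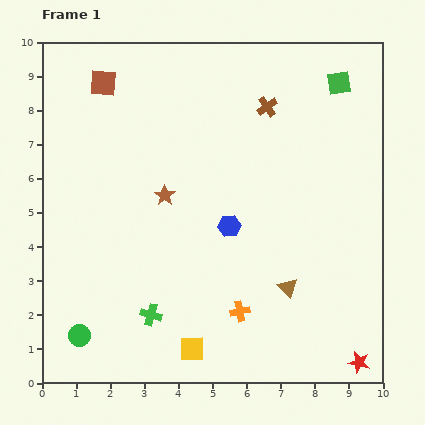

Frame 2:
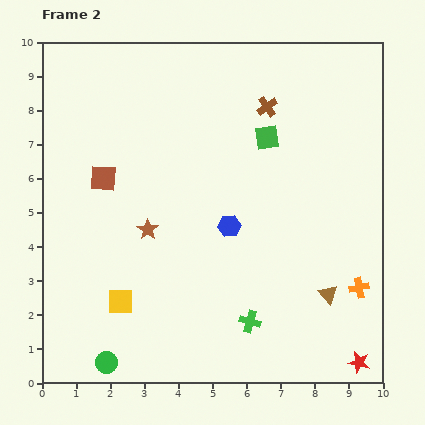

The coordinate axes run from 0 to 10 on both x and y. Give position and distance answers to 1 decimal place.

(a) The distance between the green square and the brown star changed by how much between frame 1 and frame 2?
-1.7

Distance in frame 1: 6.1. Distance in frame 2: 4.4.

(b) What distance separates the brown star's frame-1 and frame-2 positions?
1.1

The brown star moved from (3.6, 5.5) to (3.1, 4.5), a distance of √(0.5² + 1.0²) ≈ 1.1.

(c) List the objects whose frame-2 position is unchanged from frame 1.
the brown cross, the blue hexagon, the red star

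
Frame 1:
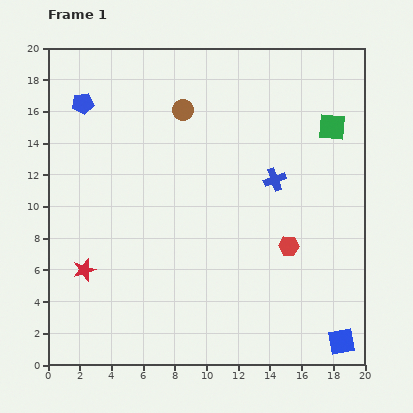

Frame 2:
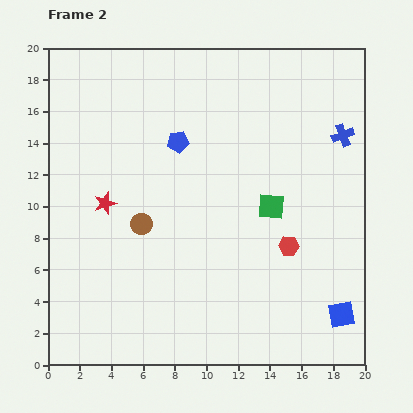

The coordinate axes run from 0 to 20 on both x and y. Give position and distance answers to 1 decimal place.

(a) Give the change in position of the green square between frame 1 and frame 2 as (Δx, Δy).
(-3.8, -5.0)

The green square was at (17.9, 15.0) in frame 1 and (14.1, 10.0) in frame 2.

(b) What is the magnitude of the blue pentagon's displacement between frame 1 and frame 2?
6.5

The blue pentagon moved from (2.2, 16.5) to (8.2, 14.1), a distance of √(6.0² + 2.4²) ≈ 6.5.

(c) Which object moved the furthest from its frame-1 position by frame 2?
the brown circle

(moved 7.7; next 6.5)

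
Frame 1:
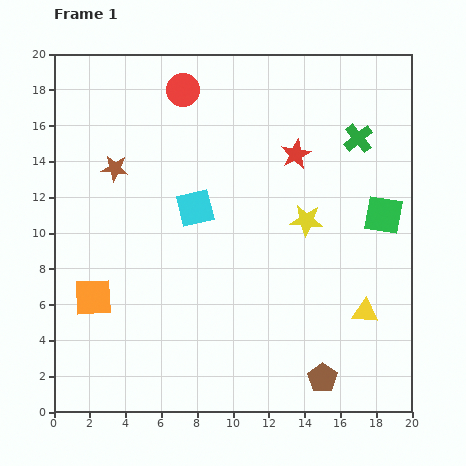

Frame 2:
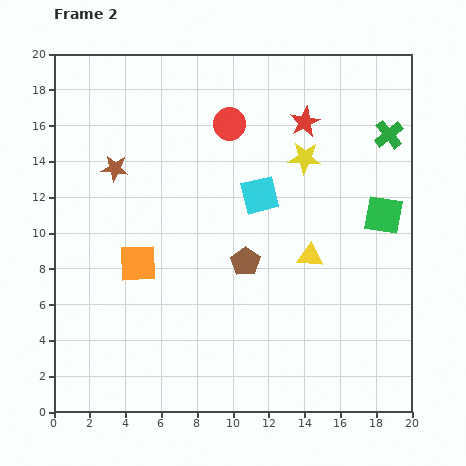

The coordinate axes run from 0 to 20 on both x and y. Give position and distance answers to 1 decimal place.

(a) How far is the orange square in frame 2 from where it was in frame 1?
3.1

The orange square moved from (2.2, 6.4) to (4.7, 8.3), a distance of √(2.5² + 1.9²) ≈ 3.1.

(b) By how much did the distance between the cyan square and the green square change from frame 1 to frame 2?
-3.5

Distance in frame 1: 10.5. Distance in frame 2: 7.0.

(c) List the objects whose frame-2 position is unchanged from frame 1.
the brown star, the green square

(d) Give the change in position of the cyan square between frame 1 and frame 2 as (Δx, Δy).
(3.6, 0.7)

The cyan square was at (7.9, 11.4) in frame 1 and (11.5, 12.1) in frame 2.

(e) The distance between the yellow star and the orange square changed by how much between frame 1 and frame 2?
-1.7

Distance in frame 1: 12.7. Distance in frame 2: 11.0.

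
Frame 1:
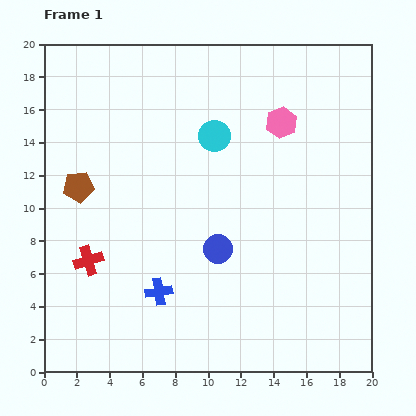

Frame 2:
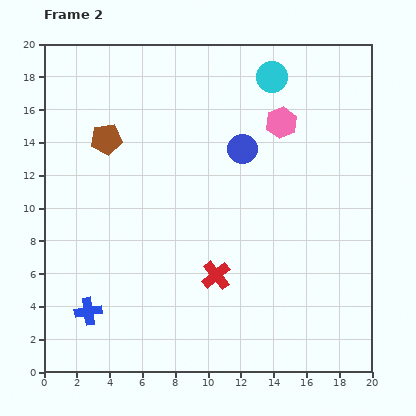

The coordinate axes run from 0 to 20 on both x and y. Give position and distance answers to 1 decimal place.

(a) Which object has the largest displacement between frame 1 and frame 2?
the red cross

(moved 7.9; next 6.3)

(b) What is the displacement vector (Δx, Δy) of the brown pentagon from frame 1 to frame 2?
(1.7, 2.9)

The brown pentagon was at (2.1, 11.3) in frame 1 and (3.8, 14.2) in frame 2.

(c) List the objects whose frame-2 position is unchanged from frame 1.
the pink hexagon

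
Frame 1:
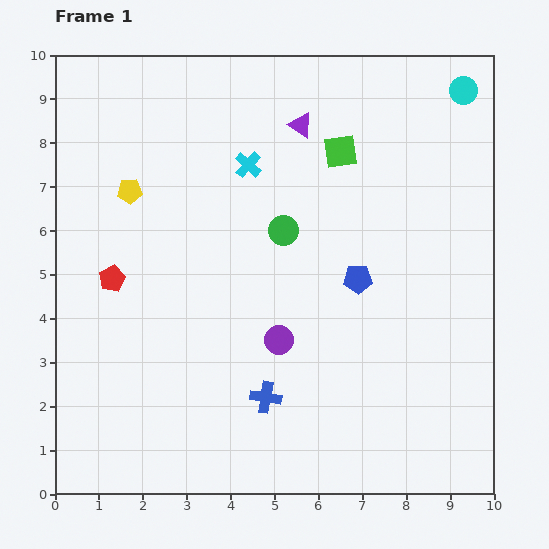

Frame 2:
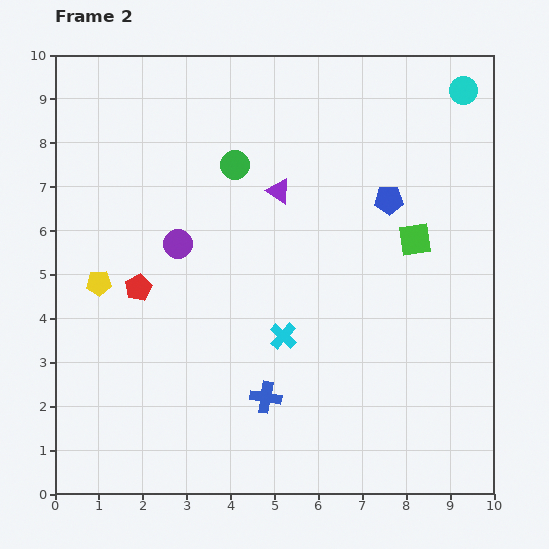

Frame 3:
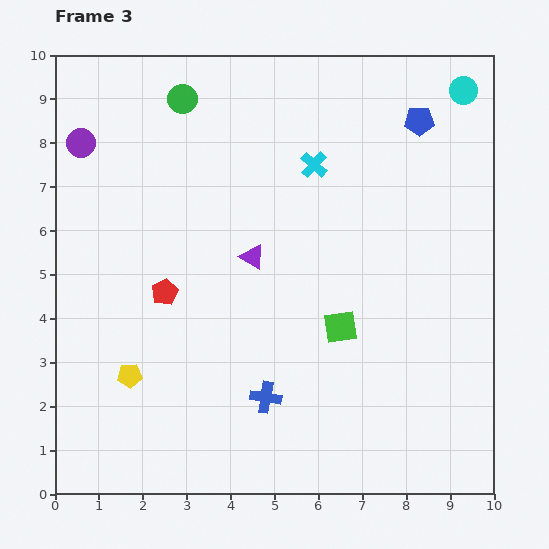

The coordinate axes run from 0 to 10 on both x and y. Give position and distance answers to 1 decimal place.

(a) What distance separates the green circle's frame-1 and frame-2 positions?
1.9

The green circle moved from (5.2, 6.0) to (4.1, 7.5), a distance of √(1.1² + 1.5²) ≈ 1.9.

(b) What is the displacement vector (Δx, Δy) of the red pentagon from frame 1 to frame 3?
(1.2, -0.3)

The red pentagon was at (1.3, 4.9) in frame 1 and (2.5, 4.6) in frame 3.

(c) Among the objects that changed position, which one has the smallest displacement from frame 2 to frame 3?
the red pentagon

(moved 0.6)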